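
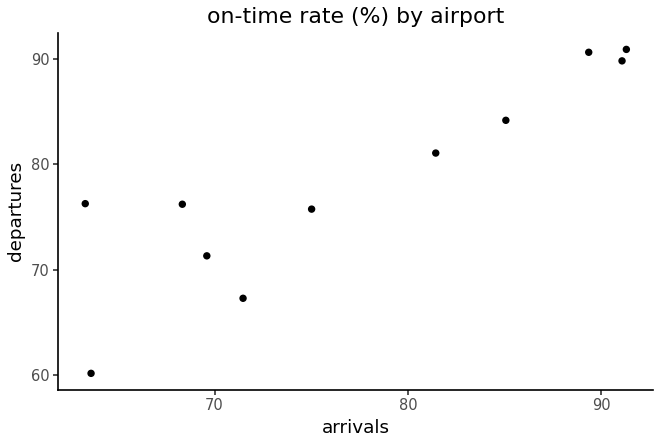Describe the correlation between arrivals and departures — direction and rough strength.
positive, strong

Points are positively correlated; strong (|r| ≈ 0.9).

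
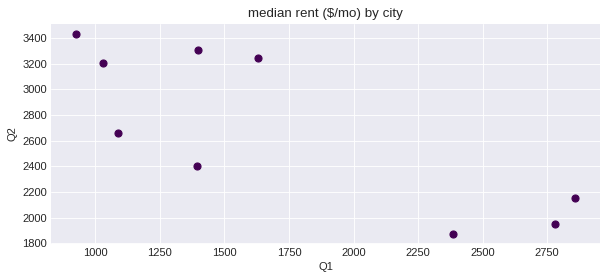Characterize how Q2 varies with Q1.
Points are negatively correlated; strong (|r| ≈ 0.8).

negative, strong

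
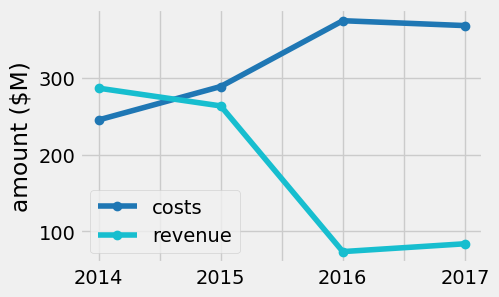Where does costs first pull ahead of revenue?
2014: costs ≈ 250 vs revenue ≈ 300 (not yet); 2015: costs ≈ 300 vs revenue ≈ 250 (first crossover).

2015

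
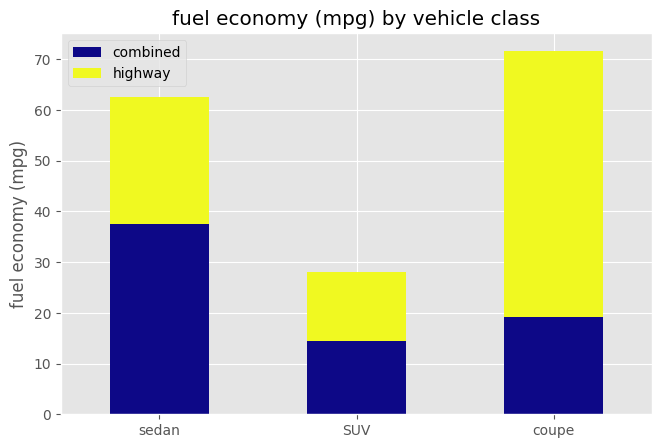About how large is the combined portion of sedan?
combined top ≈ 40, bottom ≈ 0; segment ≈ 40.

≈ 40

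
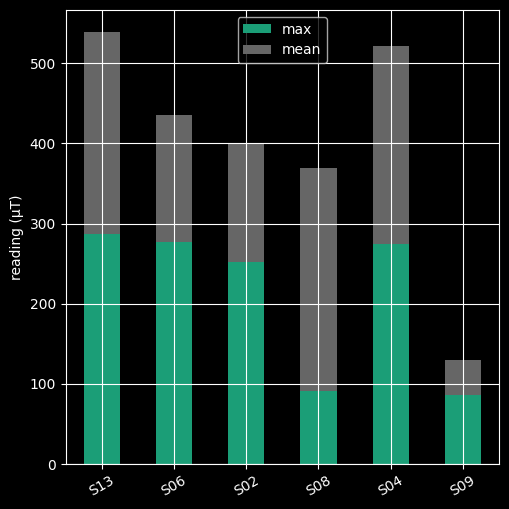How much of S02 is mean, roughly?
mean top ≈ 400, bottom ≈ 250; segment ≈ 150.

≈ 150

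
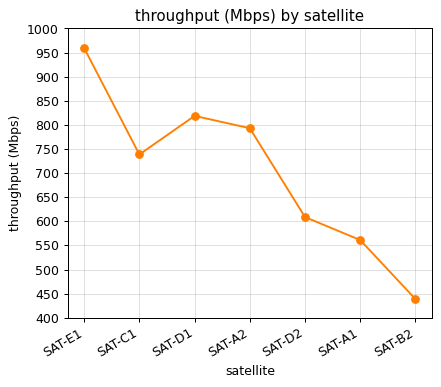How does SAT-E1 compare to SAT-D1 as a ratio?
SAT-E1 ≈ 950, SAT-D1 ≈ 800; 950/800 ≈ 1.19.

≈ 1.19×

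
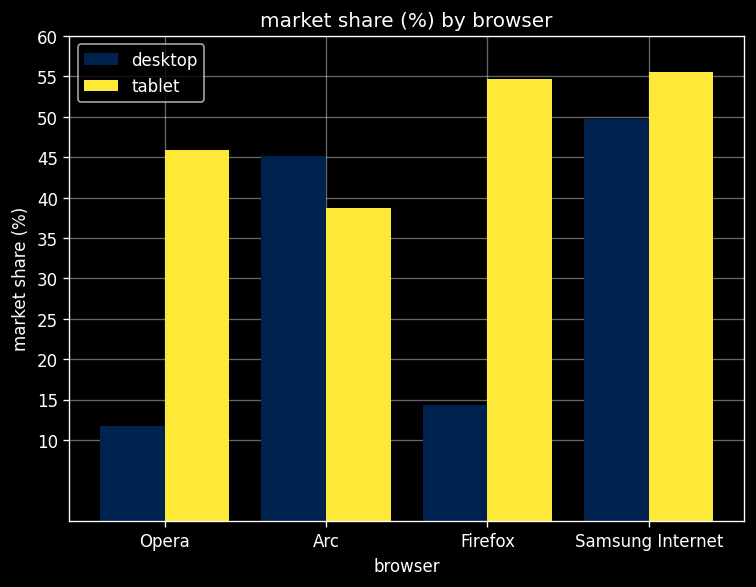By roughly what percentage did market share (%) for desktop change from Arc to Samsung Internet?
≈ +11.1%

Arc ≈ 45, Samsung Internet ≈ 50; (50 − 45) / 45 ≈ +11.1%.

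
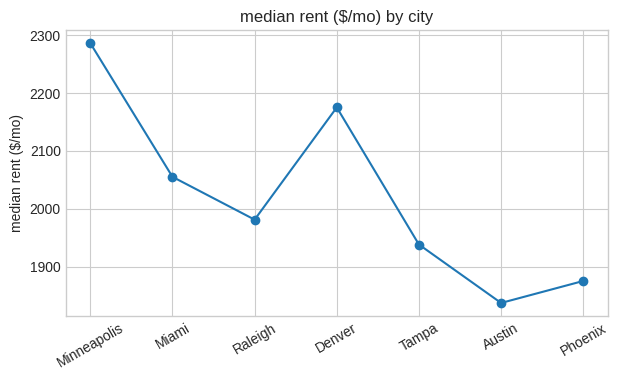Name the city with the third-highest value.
Miami

Top 4: Minneapolis ≈ 2300, Denver ≈ 2200, Miami ≈ 2050, Raleigh ≈ 2000.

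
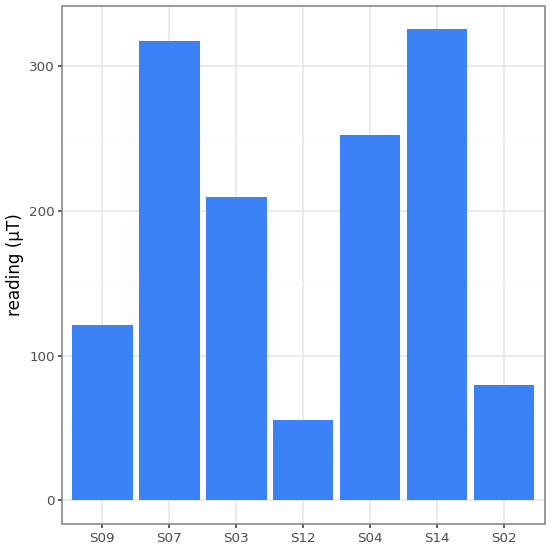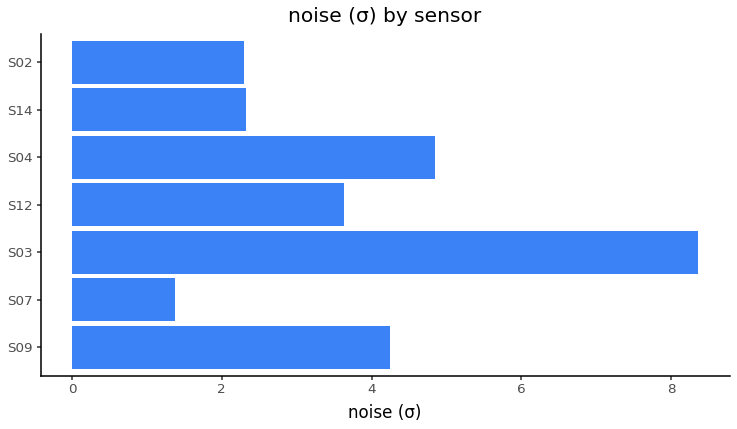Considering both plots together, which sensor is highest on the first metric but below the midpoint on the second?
Chart 2 median noise (σ) ≈ 4; below-median sensors: S07, S14, S02. Among those, S14 has the highest reading (µT) (≈ 350).

S14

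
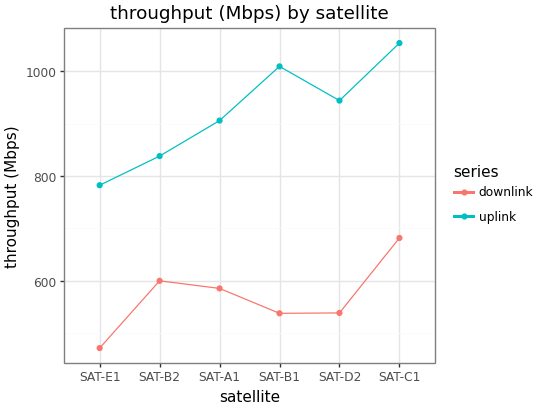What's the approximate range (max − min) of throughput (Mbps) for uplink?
Max SAT-C1 ≈ 1050, min SAT-E1 ≈ 800; range ≈ 250.

≈ 250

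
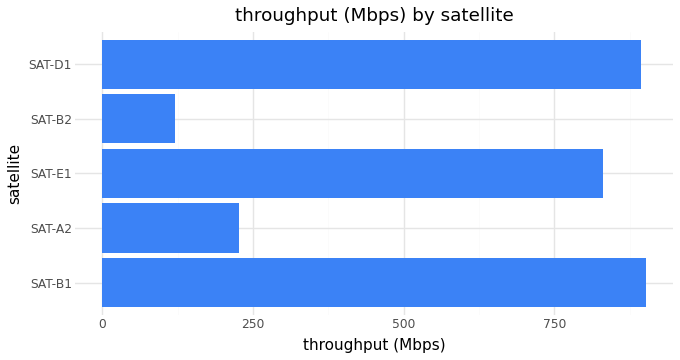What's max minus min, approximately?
≈ 800

Max SAT-B1 ≈ 900, min SAT-B2 ≈ 100; range ≈ 800.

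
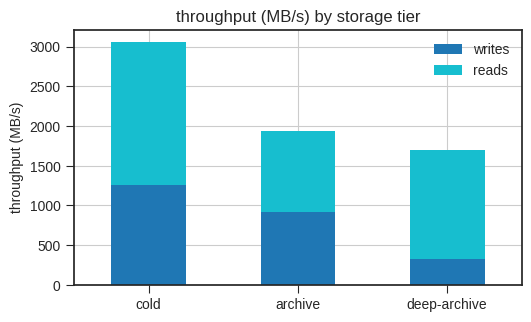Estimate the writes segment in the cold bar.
≈ 1500

writes top ≈ 1500, bottom ≈ 0; segment ≈ 1500.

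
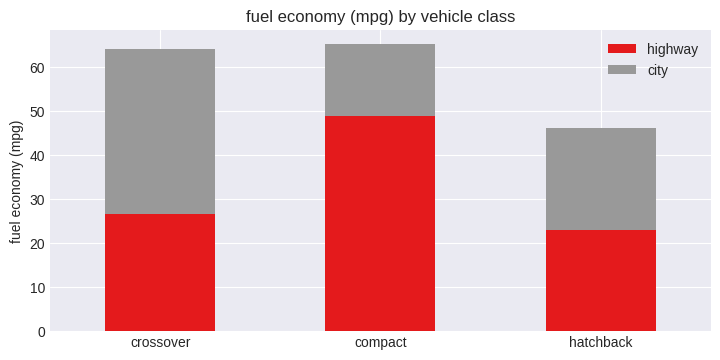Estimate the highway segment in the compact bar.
highway top ≈ 50, bottom ≈ 0; segment ≈ 50.

≈ 50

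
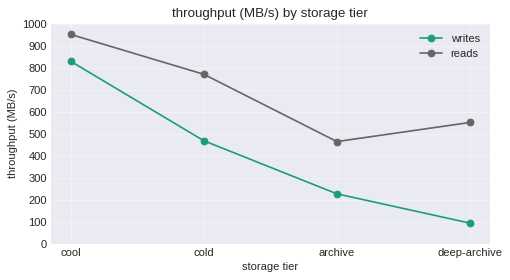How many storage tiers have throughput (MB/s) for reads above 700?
2

Above 700: cool, cold.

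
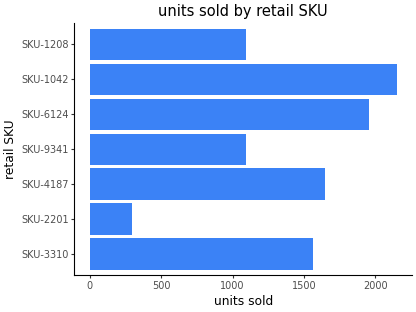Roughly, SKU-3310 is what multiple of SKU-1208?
SKU-3310 ≈ 1600, SKU-1208 ≈ 1000; 1600/1000 ≈ 1.6.

≈ 1.6×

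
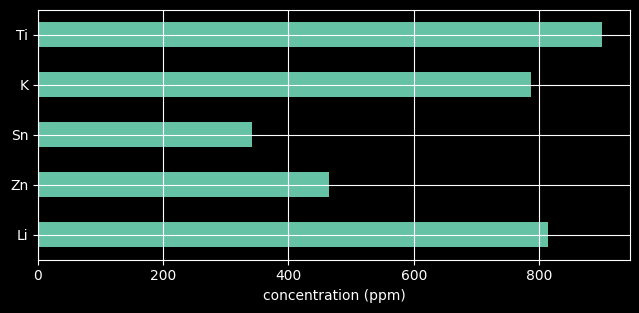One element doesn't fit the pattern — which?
Sn

Sn ≈ 300; the rest sit between ≈ 500 and ≈ 900.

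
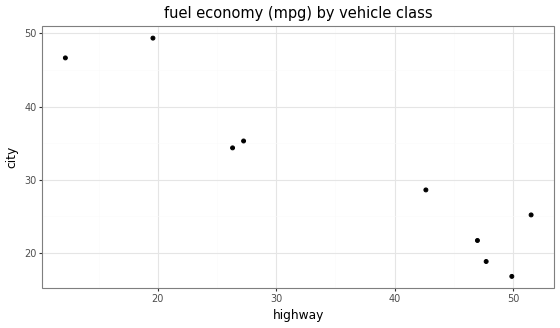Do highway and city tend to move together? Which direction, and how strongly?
Points are negatively correlated; strong (|r| ≈ 0.9).

negative, strong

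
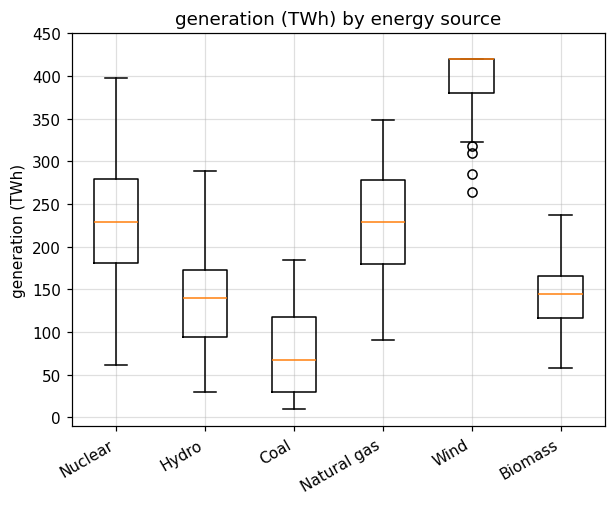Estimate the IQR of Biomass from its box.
Q3 ≈ 150, Q1 ≈ 100; IQR ≈ 50.

≈ 50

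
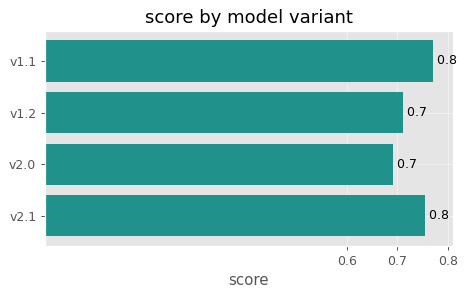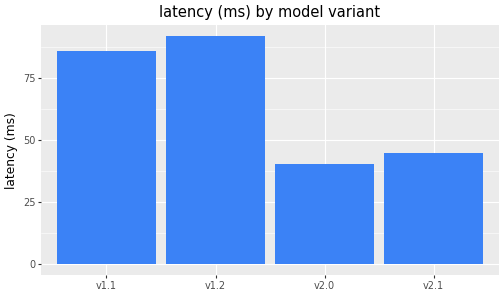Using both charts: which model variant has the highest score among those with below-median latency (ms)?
v2.1

Chart 2 median latency (ms) ≈ 70; below-median model variants: v2.0, v2.1. Among those, v2.1 has the highest score (≈ 0.8).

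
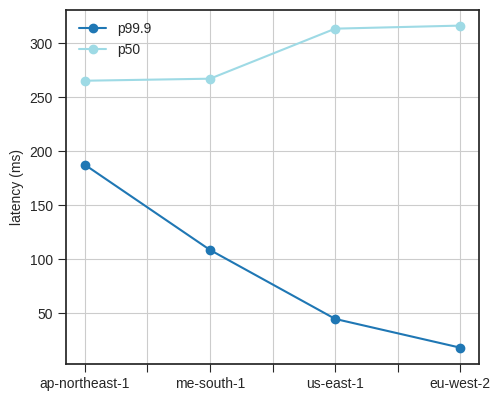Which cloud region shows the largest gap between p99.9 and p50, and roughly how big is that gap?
eu-west-2, ≈ 300 ms

eu-west-2: p99.9 ≈ 25, p50 ≈ 325 → gap ≈ 300. Next-largest (us-east-1) is only ≈ 275.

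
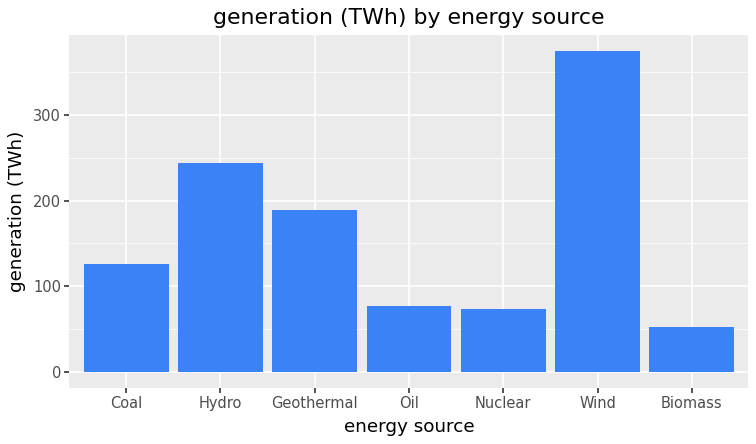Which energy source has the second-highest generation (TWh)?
Hydro

Top 3: Wind ≈ 350, Hydro ≈ 250, Geothermal ≈ 200.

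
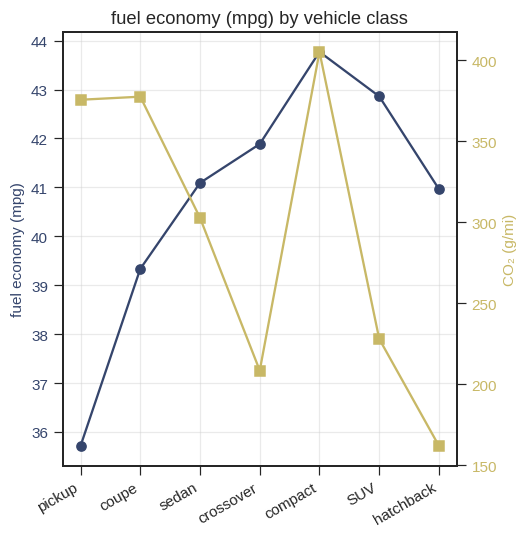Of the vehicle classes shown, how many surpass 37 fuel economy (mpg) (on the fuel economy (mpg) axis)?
Above 37: coupe, sedan, crossover, compact, SUV, hatchback.

6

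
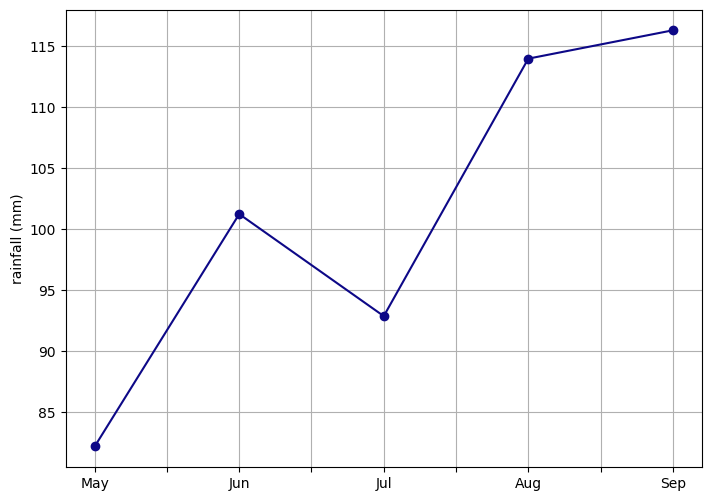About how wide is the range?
Max Sep ≈ 115, min May ≈ 80; range ≈ 35.

≈ 35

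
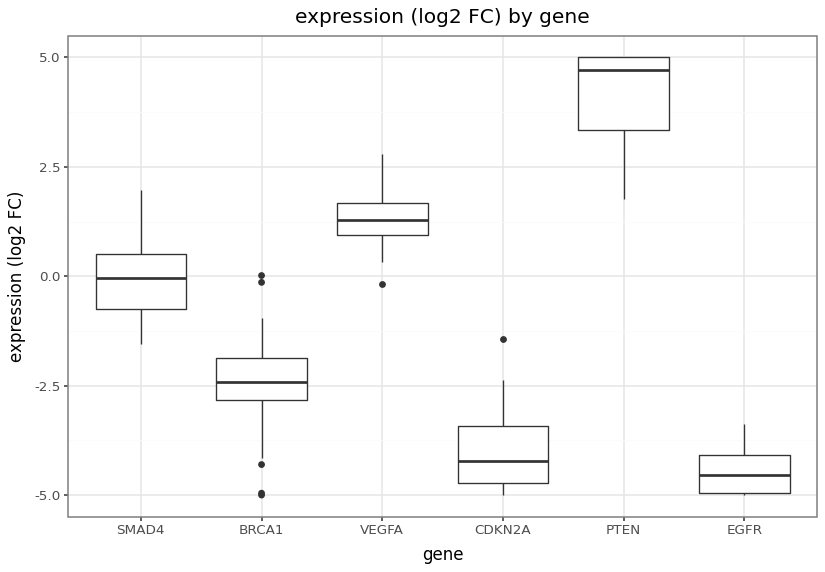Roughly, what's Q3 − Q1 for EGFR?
Q3 ≈ -4, Q1 ≈ -5; IQR ≈ 1.

≈ 1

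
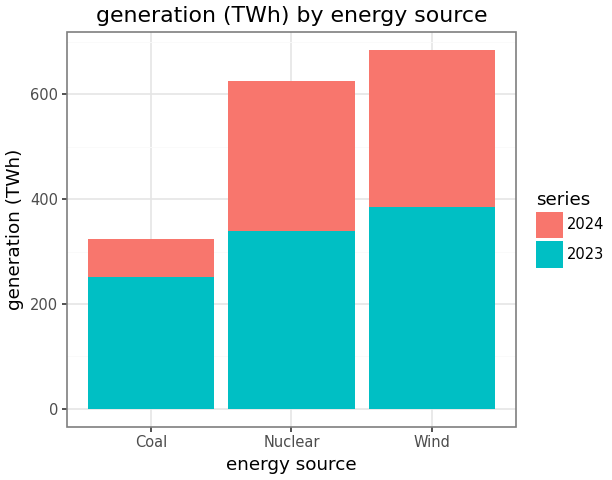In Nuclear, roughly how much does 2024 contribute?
≈ 300

2024 top ≈ 600, bottom ≈ 300; segment ≈ 300.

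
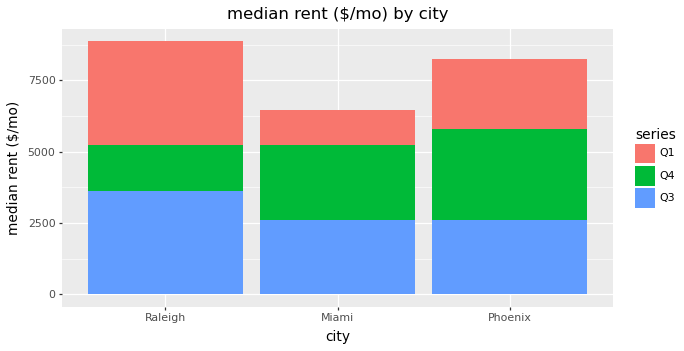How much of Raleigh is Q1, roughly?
≈ 4000

Q1 top ≈ 9000, bottom ≈ 5000; segment ≈ 4000.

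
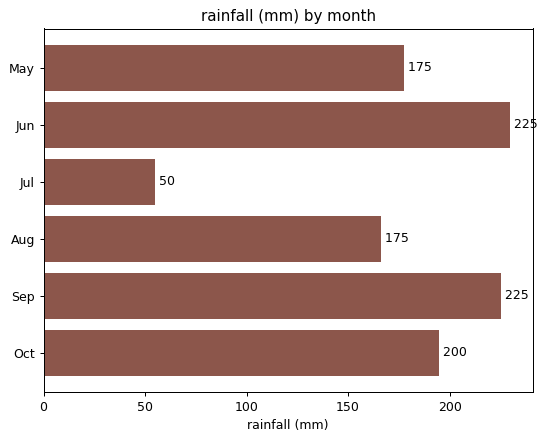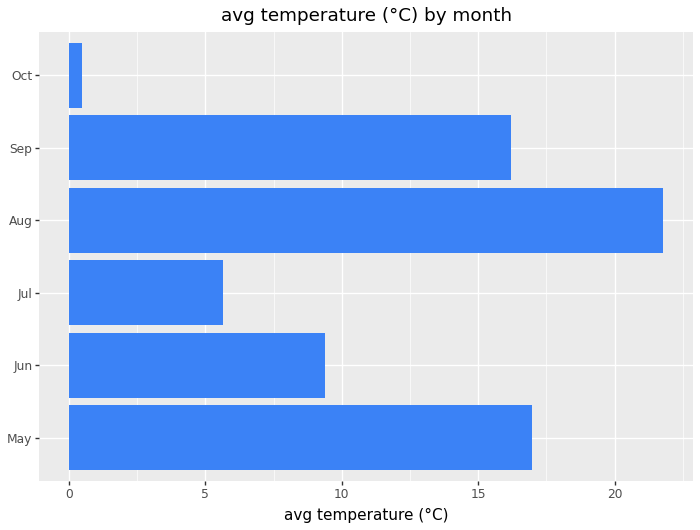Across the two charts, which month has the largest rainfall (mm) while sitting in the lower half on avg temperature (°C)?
Jun

Chart 2 median avg temperature (°C) ≈ 12; below-median months: Jun, Jul, Oct. Among those, Jun has the highest rainfall (mm) (≈ 225).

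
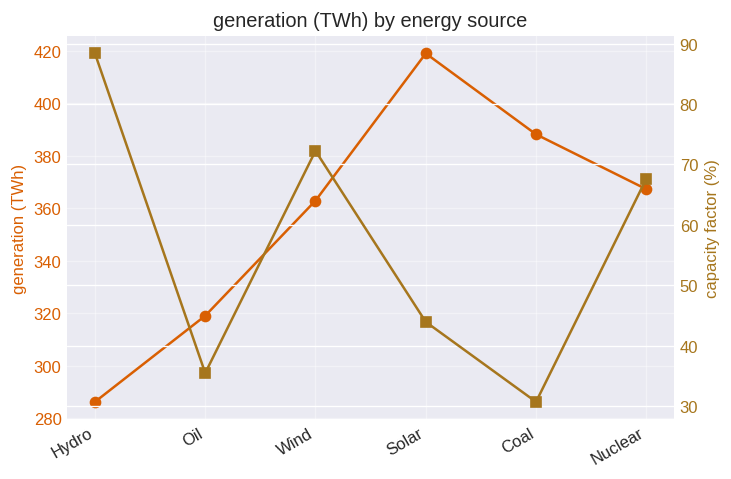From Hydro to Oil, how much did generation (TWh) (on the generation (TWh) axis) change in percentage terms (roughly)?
Hydro ≈ 280, Oil ≈ 320; (320 − 280) / 280 ≈ +14.3%.

≈ +14.3%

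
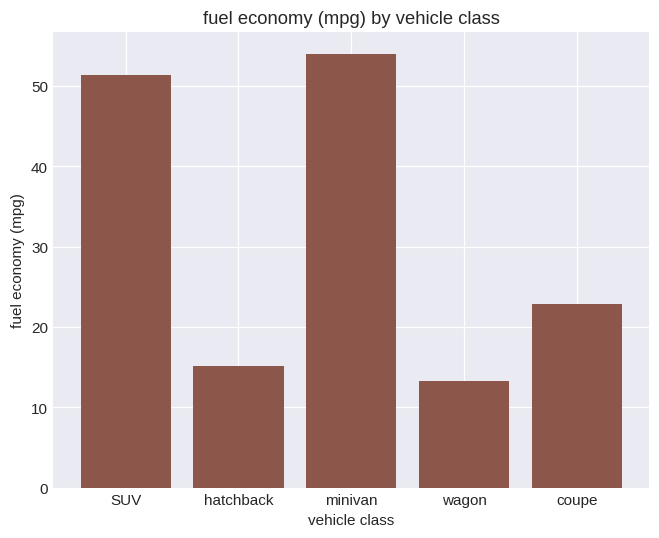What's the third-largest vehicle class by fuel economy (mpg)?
Top 4: minivan ≈ 55, SUV ≈ 50, coupe ≈ 25, hatchback ≈ 15.

coupe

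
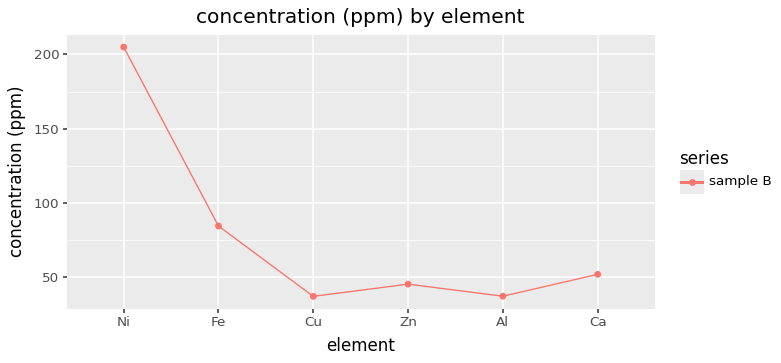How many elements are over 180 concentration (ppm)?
1

Above 180: Ni.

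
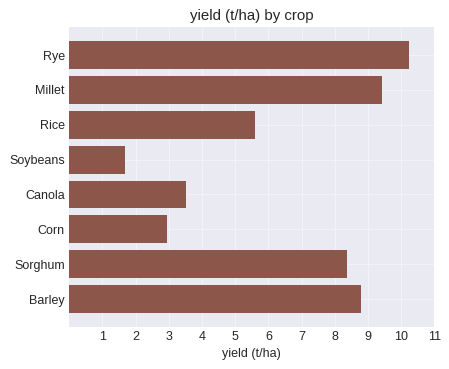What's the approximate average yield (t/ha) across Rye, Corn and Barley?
(10 + 3 + 9) / 3 ≈ 7.

≈ 7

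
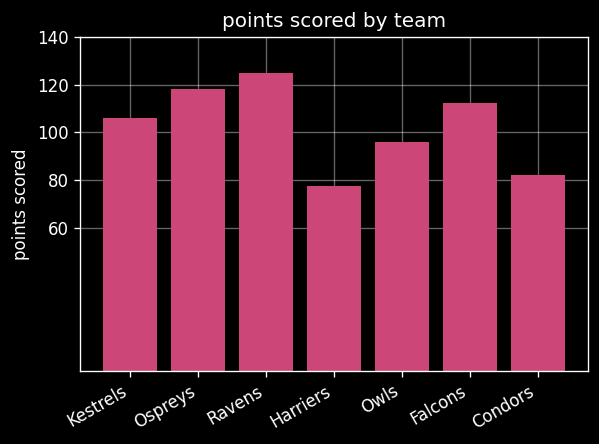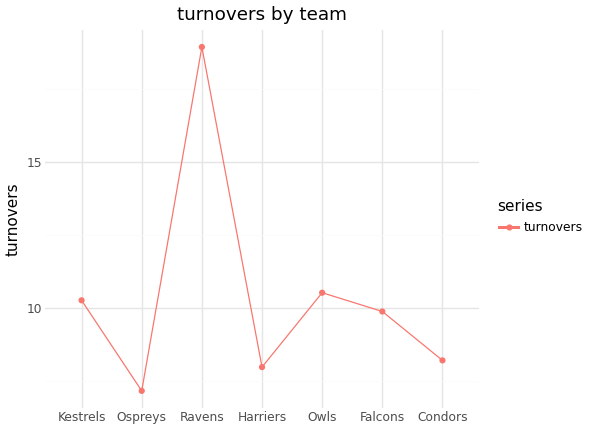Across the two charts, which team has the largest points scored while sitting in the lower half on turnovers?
Chart 2 median turnovers ≈ 10; below-median teams: Ospreys, Harriers, Condors. Among those, Ospreys has the highest points scored (≈ 120).

Ospreys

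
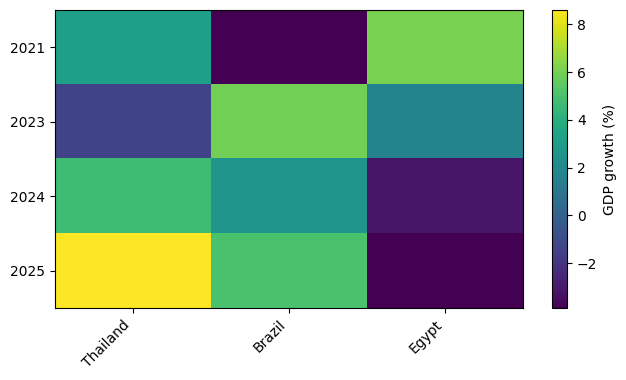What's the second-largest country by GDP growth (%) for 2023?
Egypt

Top 3 for 2023: Brazil ≈ 6, Egypt ≈ 2, Thailand ≈ -2.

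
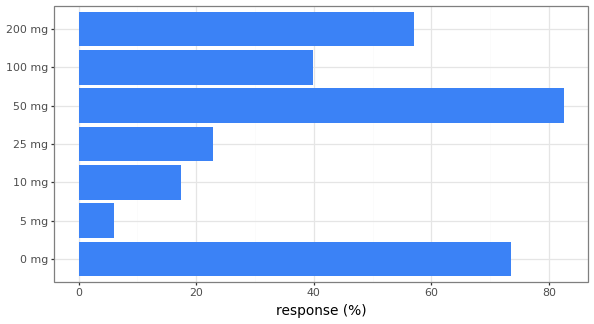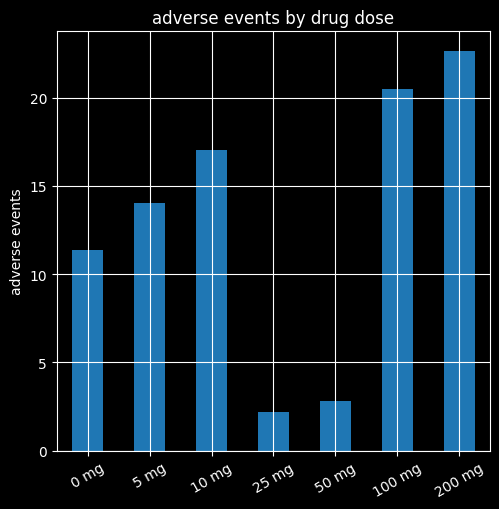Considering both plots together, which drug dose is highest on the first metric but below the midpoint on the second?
Chart 2 median adverse events ≈ 15; below-median drug doses: 0 mg, 25 mg, 50 mg. Among those, 50 mg has the highest response (%) (≈ 80).

50 mg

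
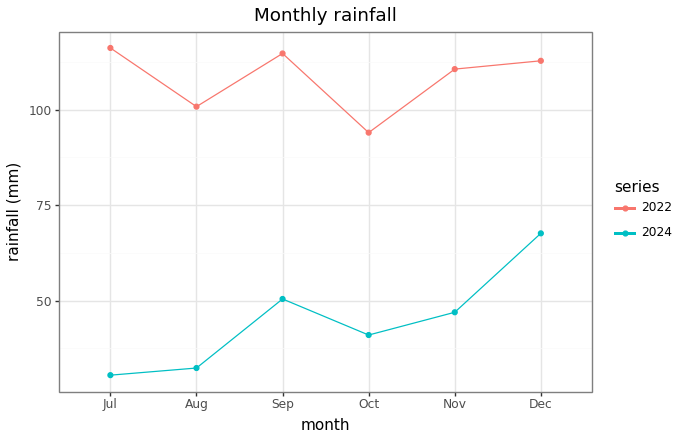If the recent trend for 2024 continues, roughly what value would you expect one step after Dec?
≈ 85

Last three: 40, 50, 70 → slope ≈ 15/step → next ≈ 85.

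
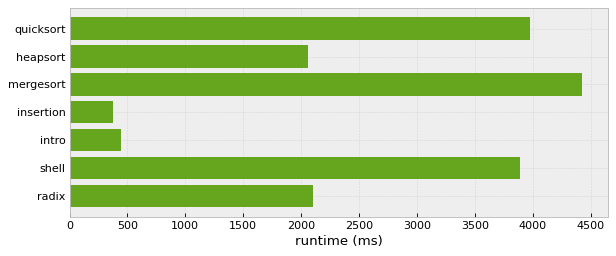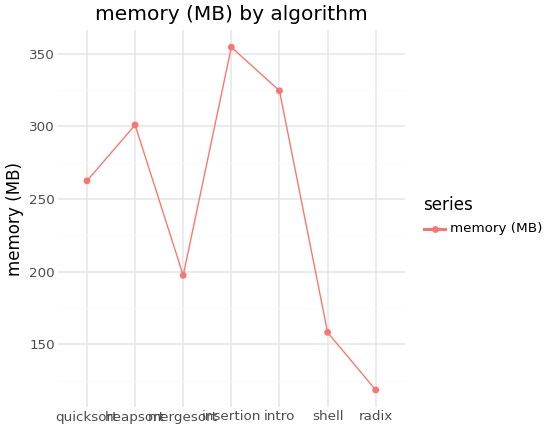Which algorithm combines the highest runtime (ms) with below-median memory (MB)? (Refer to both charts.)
mergesort

Chart 2 median memory (MB) ≈ 250; below-median algorithms: mergesort, shell, radix. Among those, mergesort has the highest runtime (ms) (≈ 4500).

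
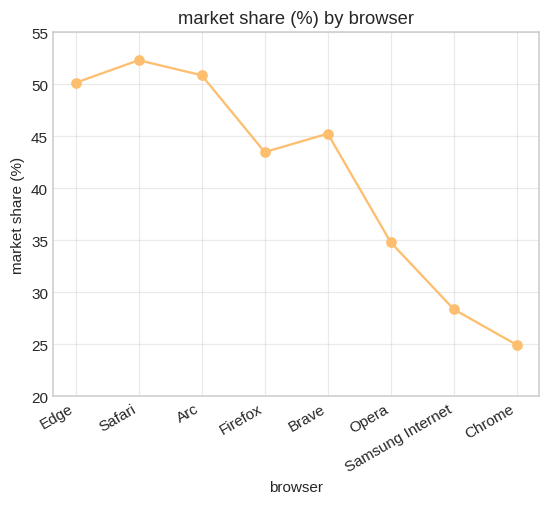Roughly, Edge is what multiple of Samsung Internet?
≈ 1.67×

Edge ≈ 50, Samsung Internet ≈ 30; 50/30 ≈ 1.67.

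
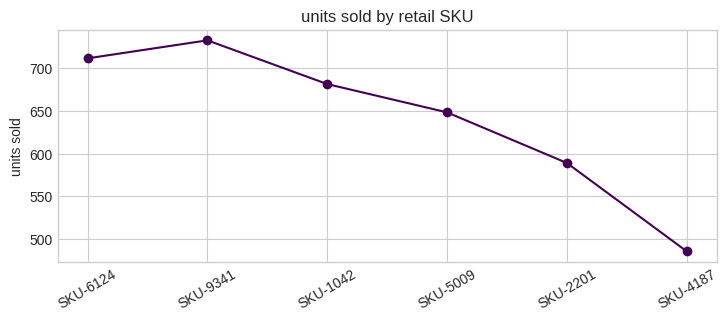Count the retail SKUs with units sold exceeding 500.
Above 500: SKU-6124, SKU-9341, SKU-1042, SKU-5009, SKU-2201.

5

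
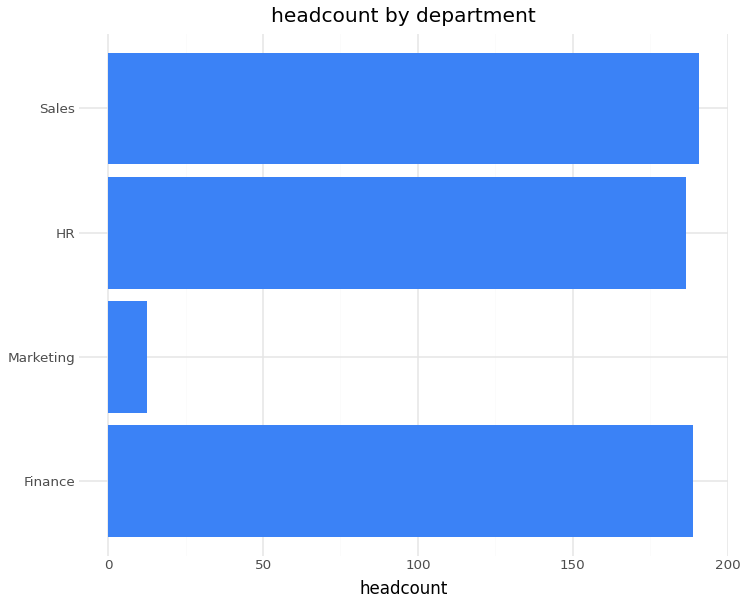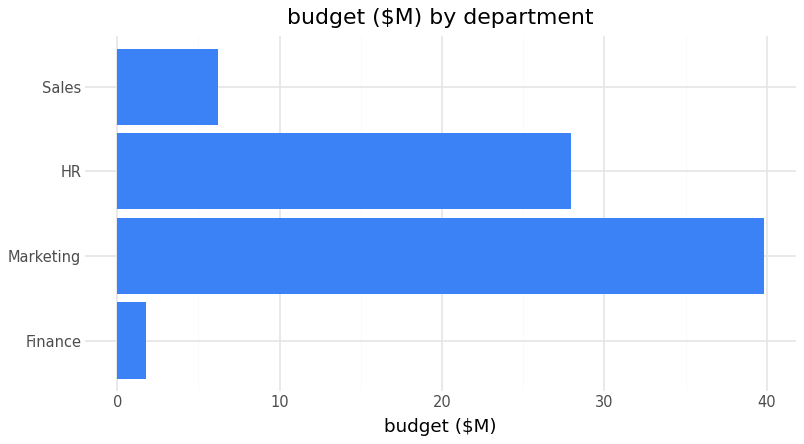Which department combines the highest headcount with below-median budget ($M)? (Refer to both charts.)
Sales

Chart 2 median budget ($M) ≈ 15; below-median departments: Finance, Sales. Among those, Sales has the highest headcount (≈ 200).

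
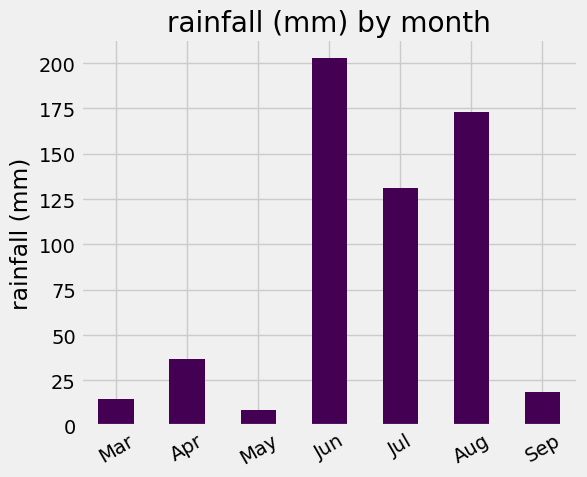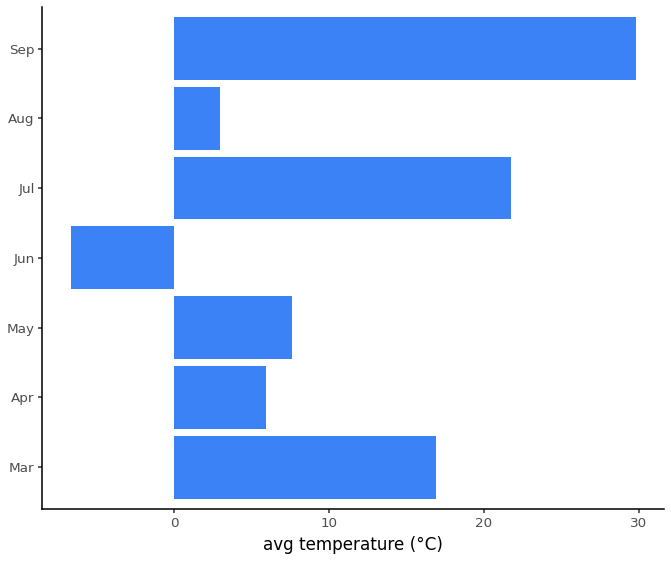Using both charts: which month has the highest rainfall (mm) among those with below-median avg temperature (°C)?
Chart 2 median avg temperature (°C) ≈ 10; below-median months: Apr, Jun, Aug. Among those, Jun has the highest rainfall (mm) (≈ 200).

Jun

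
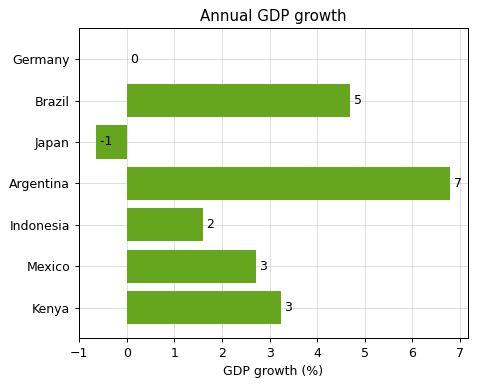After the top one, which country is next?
Top 3: Argentina ≈ 7, Brazil ≈ 5, Kenya ≈ 3.

Brazil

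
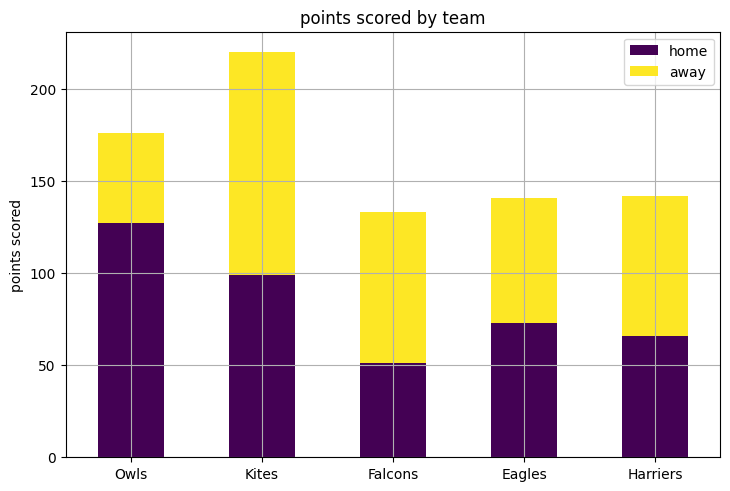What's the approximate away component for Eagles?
≈ 60

away top ≈ 140, bottom ≈ 80; segment ≈ 60.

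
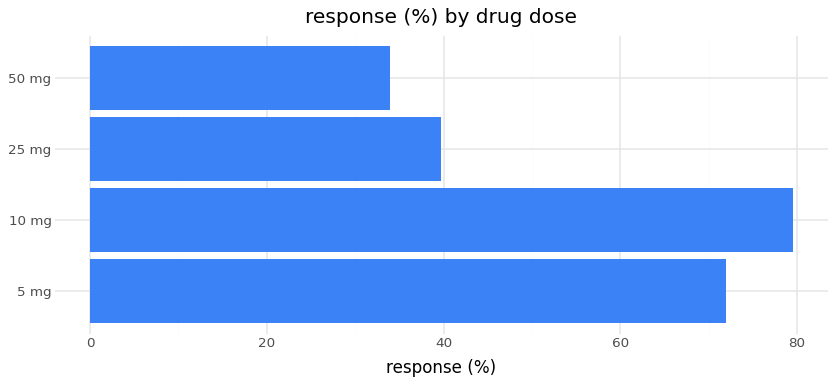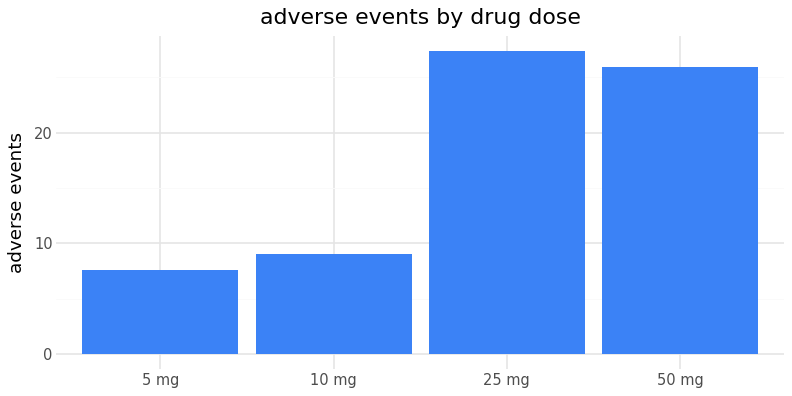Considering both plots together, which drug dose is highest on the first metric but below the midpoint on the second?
10 mg

Chart 2 median adverse events ≈ 15; below-median drug doses: 5 mg, 10 mg. Among those, 10 mg has the highest response (%) (≈ 80).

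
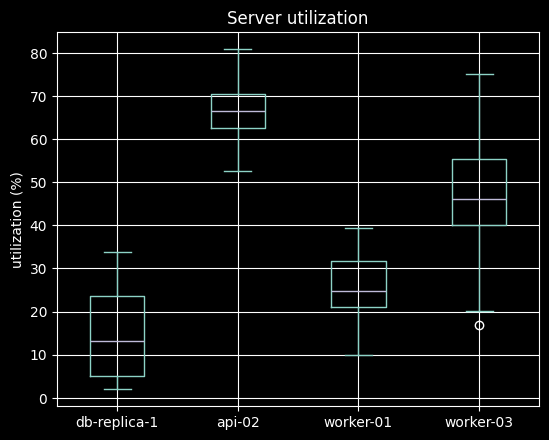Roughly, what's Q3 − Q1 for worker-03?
≈ 15

Q3 ≈ 55, Q1 ≈ 40; IQR ≈ 15.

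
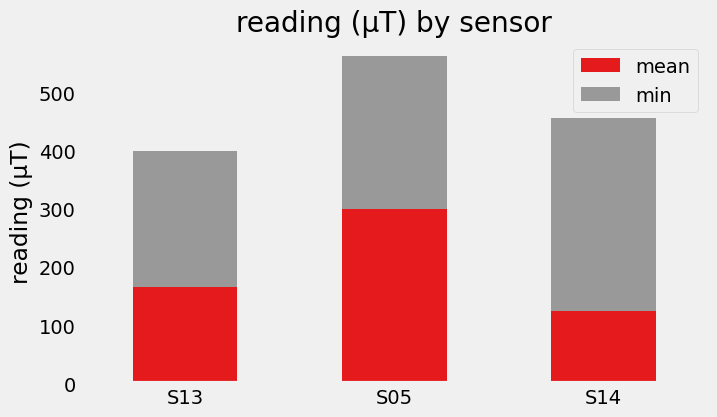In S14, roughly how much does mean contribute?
≈ 100

mean top ≈ 100, bottom ≈ 0; segment ≈ 100.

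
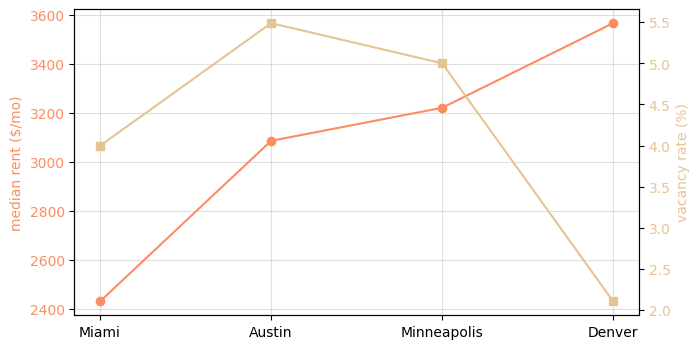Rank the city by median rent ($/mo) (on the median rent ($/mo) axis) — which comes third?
Austin

Top 4 (on the median rent ($/mo) axis): Denver ≈ 3600, Minneapolis ≈ 3200, Austin ≈ 3100, Miami ≈ 2400.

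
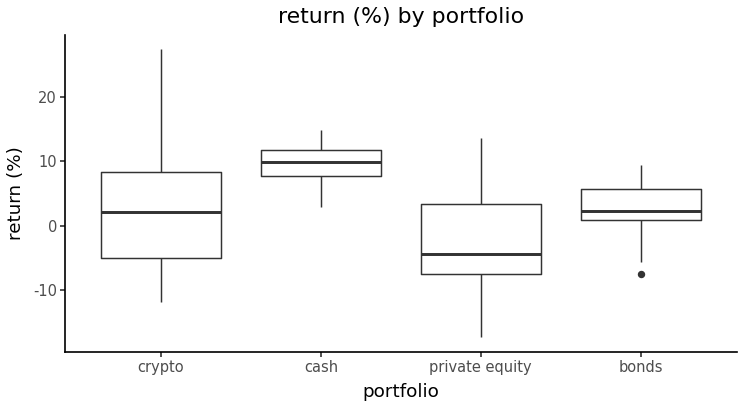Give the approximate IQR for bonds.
≈ 5

Q3 ≈ 6, Q1 ≈ 1; IQR ≈ 5.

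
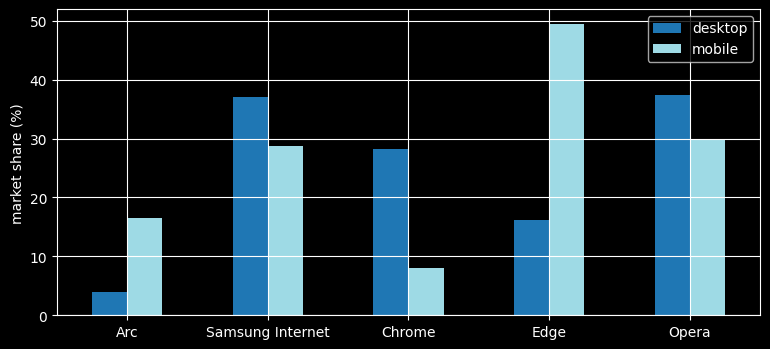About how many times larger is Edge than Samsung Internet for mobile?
≈ 1.67×

Edge ≈ 50, Samsung Internet ≈ 30; 50/30 ≈ 1.67.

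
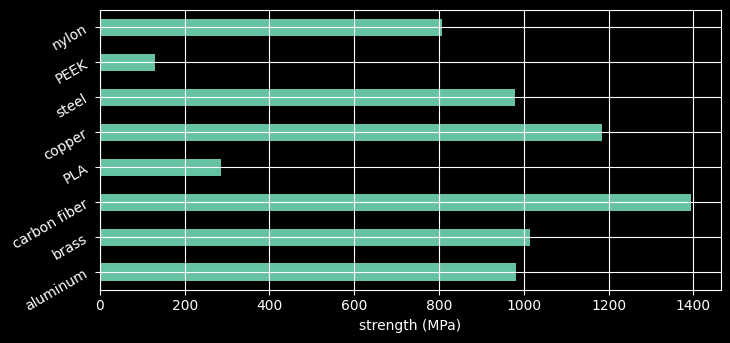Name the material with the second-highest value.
copper

Top 3: carbon fiber ≈ 1400, copper ≈ 1200, brass ≈ 1000.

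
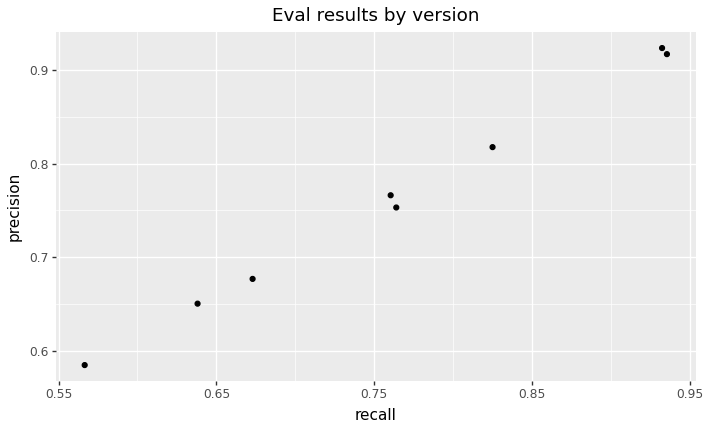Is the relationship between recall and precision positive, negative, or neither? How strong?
Points are positively correlated; strong (|r| ≈ 1.0).

positive, strong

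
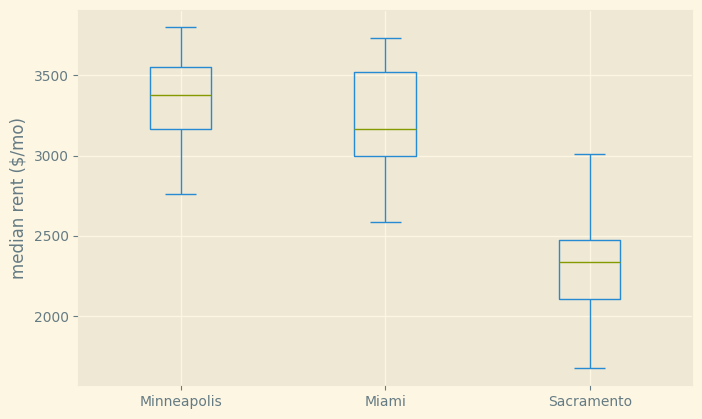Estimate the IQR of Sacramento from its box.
Q3 ≈ 2500, Q1 ≈ 2100; IQR ≈ 400.

≈ 400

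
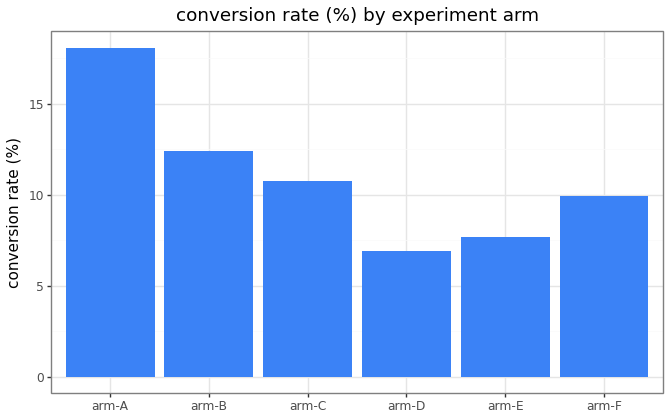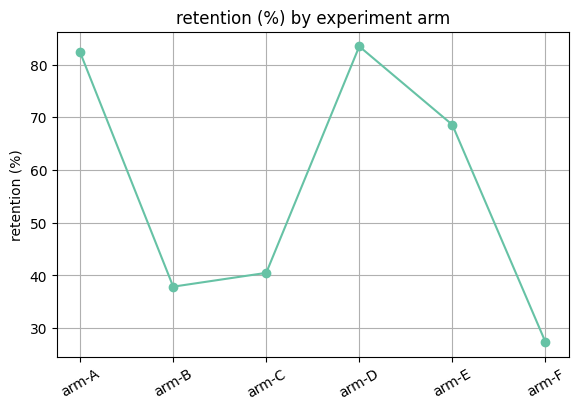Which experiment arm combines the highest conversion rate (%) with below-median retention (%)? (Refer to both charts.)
arm-B

Chart 2 median retention (%) ≈ 50; below-median experiment arms: arm-B, arm-C, arm-F. Among those, arm-B has the highest conversion rate (%) (≈ 12).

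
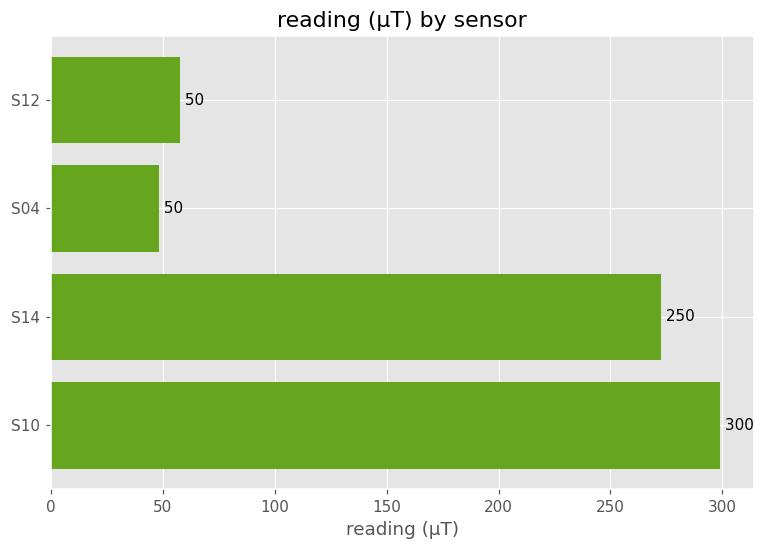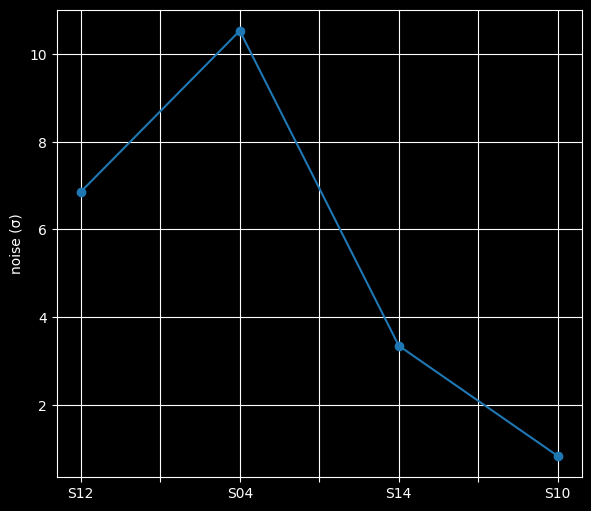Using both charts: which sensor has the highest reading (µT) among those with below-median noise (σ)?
Chart 2 median noise (σ) ≈ 5; below-median sensors: S14, S10. Among those, S10 has the highest reading (µT) (≈ 300).

S10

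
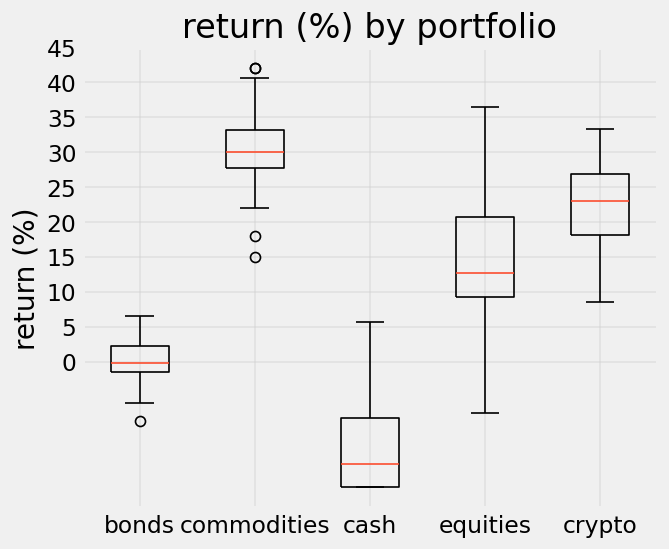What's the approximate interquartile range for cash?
Q3 ≈ -10, Q1 ≈ -20; IQR ≈ 10.

≈ 10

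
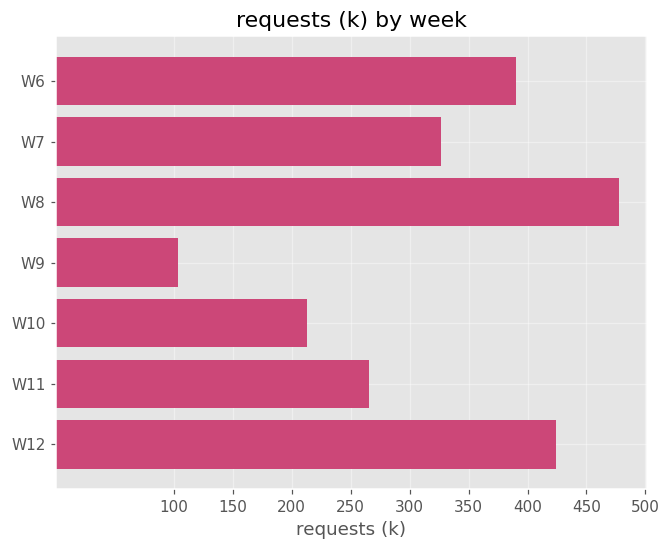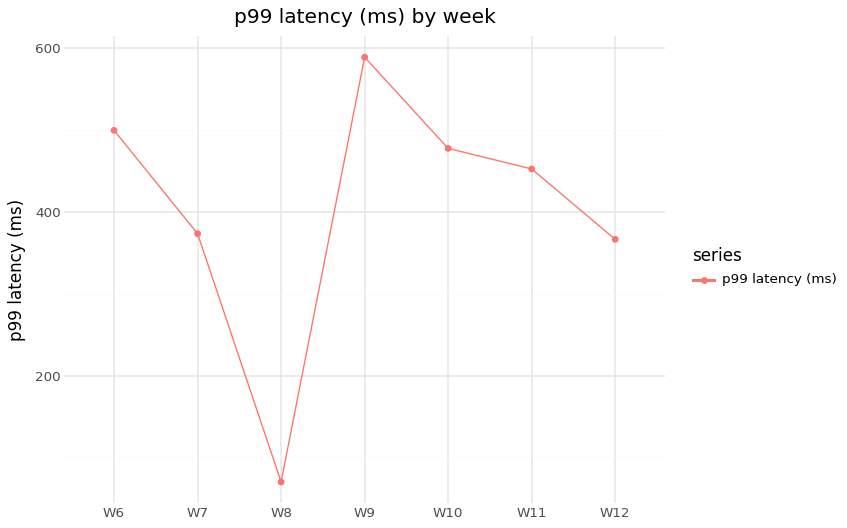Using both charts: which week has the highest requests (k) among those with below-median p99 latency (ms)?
W8

Chart 2 median p99 latency (ms) ≈ 500; below-median weeks: W7, W8, W12. Among those, W8 has the highest requests (k) (≈ 500).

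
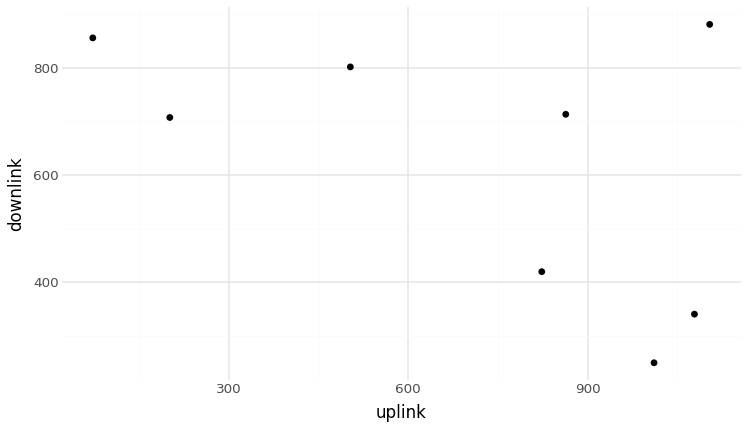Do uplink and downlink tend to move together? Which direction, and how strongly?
negative, moderate

Points are negatively correlated; moderate (|r| ≈ 0.5).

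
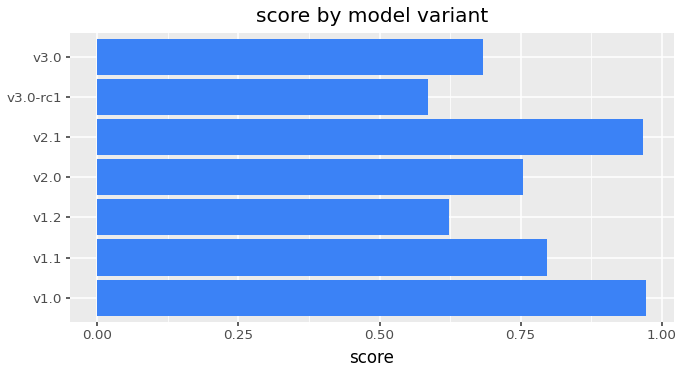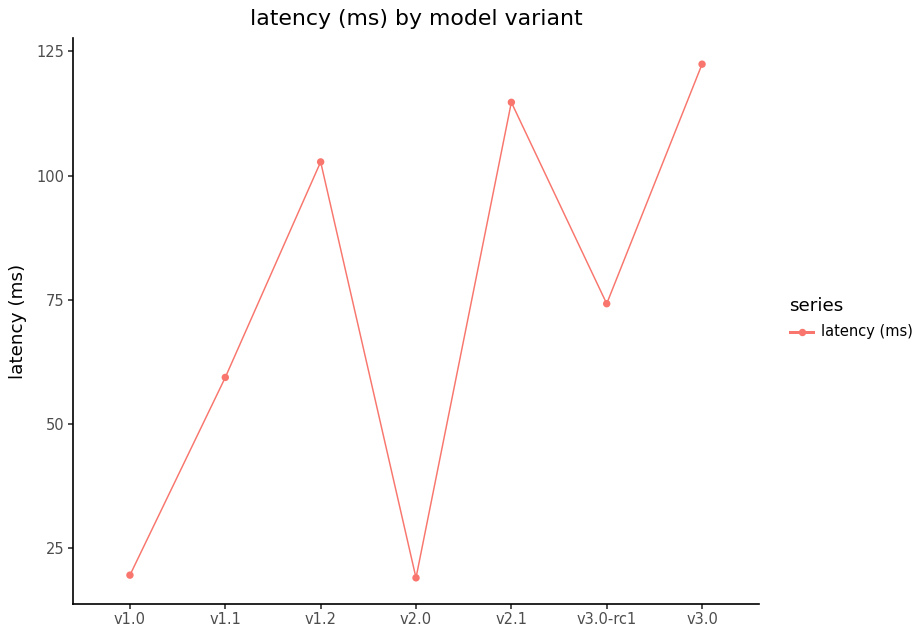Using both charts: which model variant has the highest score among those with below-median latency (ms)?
Chart 2 median latency (ms) ≈ 80; below-median model variants: v1.0, v1.1, v2.0. Among those, v1.0 has the highest score (≈ 1).

v1.0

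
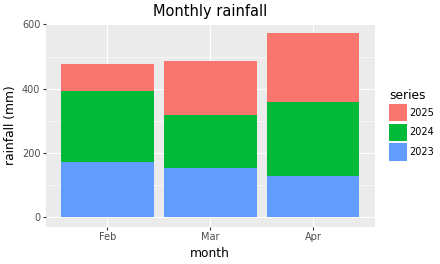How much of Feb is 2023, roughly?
2023 top ≈ 150, bottom ≈ 0; segment ≈ 150.

≈ 150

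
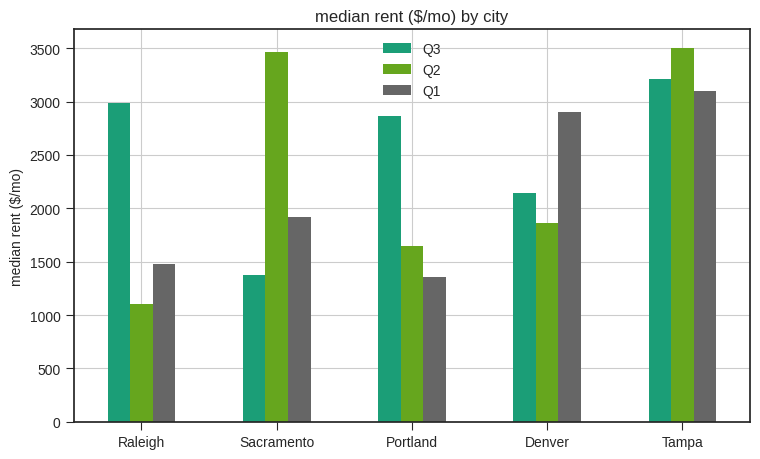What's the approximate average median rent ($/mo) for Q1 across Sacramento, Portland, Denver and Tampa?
≈ 2375

(2000 + 1500 + 3000 + 3000) / 4 ≈ 2375.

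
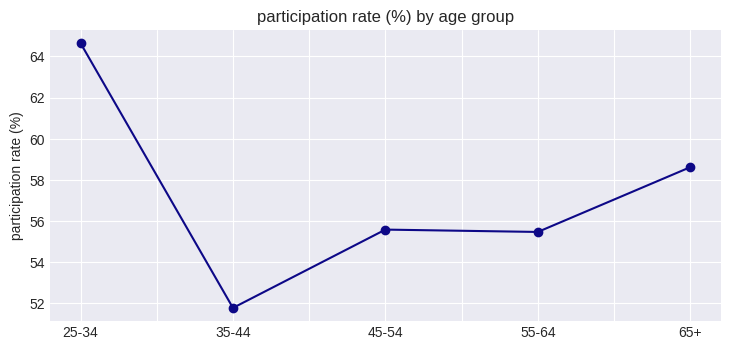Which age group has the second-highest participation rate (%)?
65+

Top 3: 25-34 ≈ 64, 65+ ≈ 58, 45-54 ≈ 56.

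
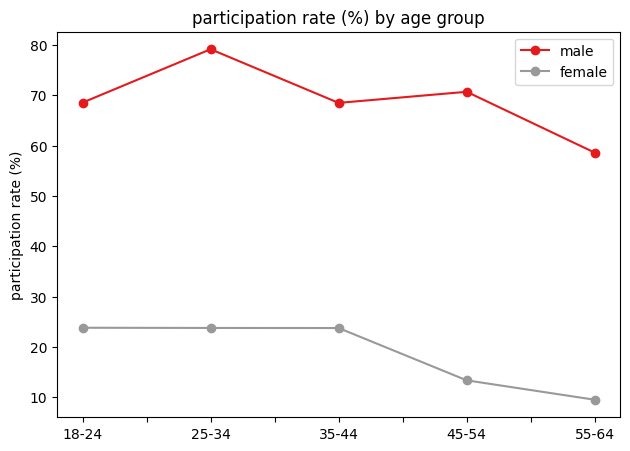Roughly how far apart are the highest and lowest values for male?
Max 25-34 ≈ 80, min 55-64 ≈ 60; range ≈ 20.

≈ 20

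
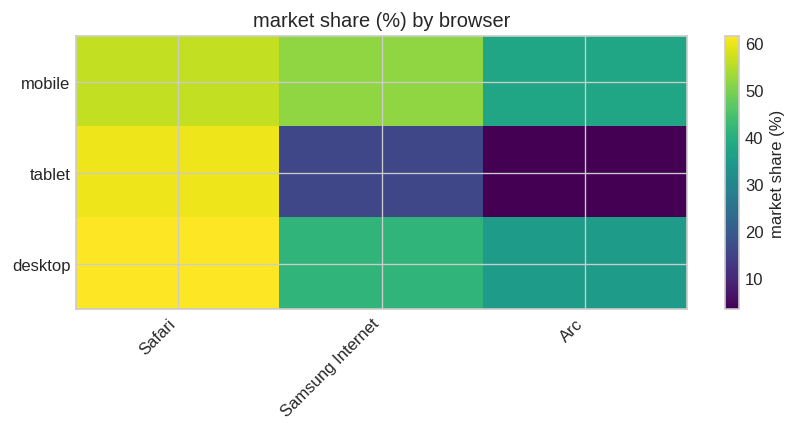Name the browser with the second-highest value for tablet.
Samsung Internet

Top 3 for tablet: Safari ≈ 60, Samsung Internet ≈ 15, Arc ≈ 5.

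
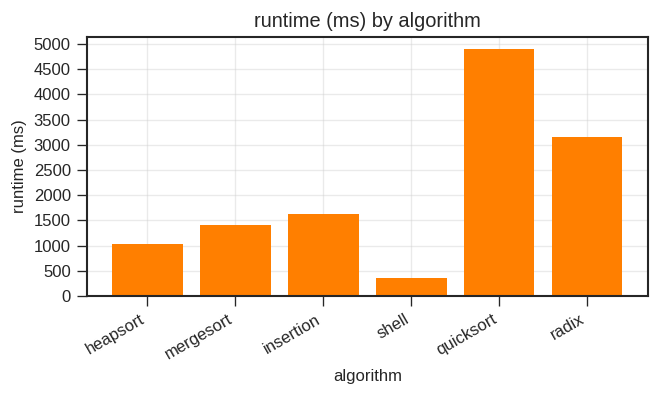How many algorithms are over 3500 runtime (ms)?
1

Above 3500: quicksort.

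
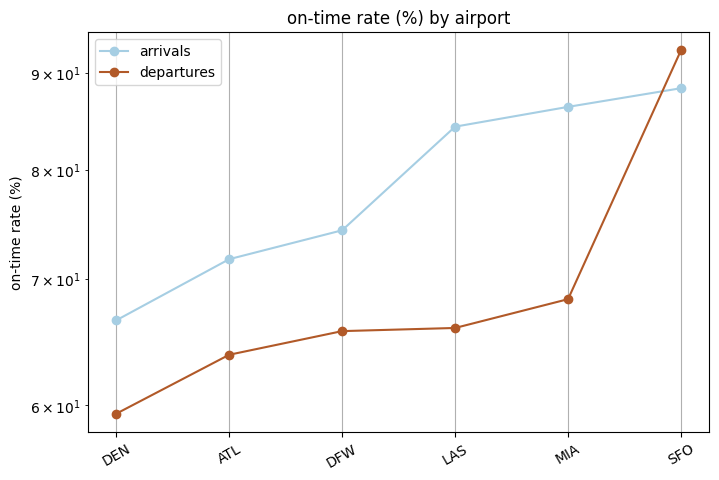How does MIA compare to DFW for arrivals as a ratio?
MIA ≈ 85, DFW ≈ 75; 85/75 ≈ 1.13.

≈ 1.13×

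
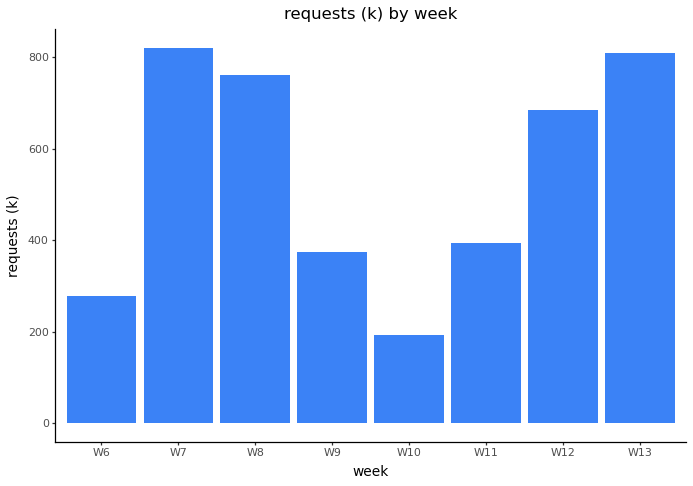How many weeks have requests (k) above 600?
Above 600: W7, W8, W12, W13.

4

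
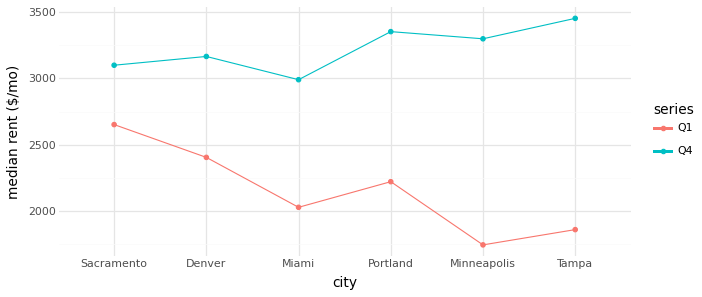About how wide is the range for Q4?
Max Tampa ≈ 3400, min Miami ≈ 3000; range ≈ 400.

≈ 400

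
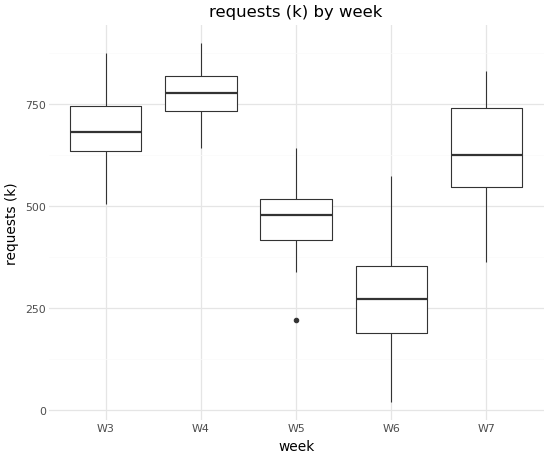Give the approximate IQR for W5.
≈ 100

Q3 ≈ 500, Q1 ≈ 400; IQR ≈ 100.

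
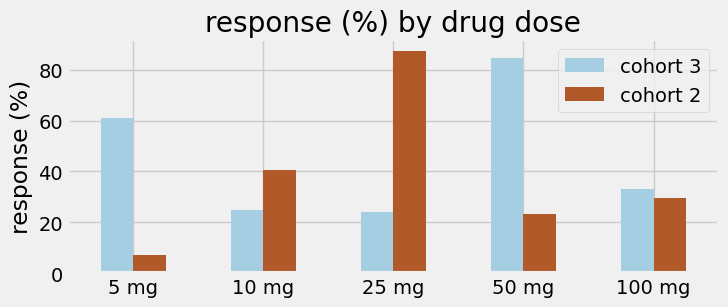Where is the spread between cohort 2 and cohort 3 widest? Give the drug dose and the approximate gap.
25 mg: cohort 2 ≈ 90, cohort 3 ≈ 20 → gap ≈ 70. Next-largest (50 mg) is only ≈ 60.

25 mg, ≈ 70 %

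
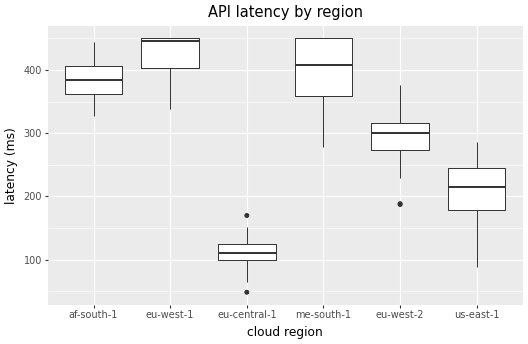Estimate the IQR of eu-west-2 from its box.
Q3 ≈ 300, Q1 ≈ 250; IQR ≈ 50.

≈ 50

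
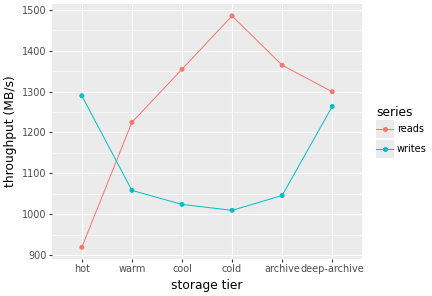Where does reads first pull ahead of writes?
warm

hot: reads ≈ 900 vs writes ≈ 1300 (not yet); warm: reads ≈ 1200 vs writes ≈ 1050 (first crossover).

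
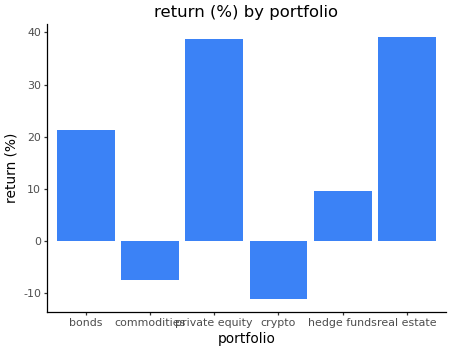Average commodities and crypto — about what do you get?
(-5 + -10) / 2 ≈ -8.

≈ -8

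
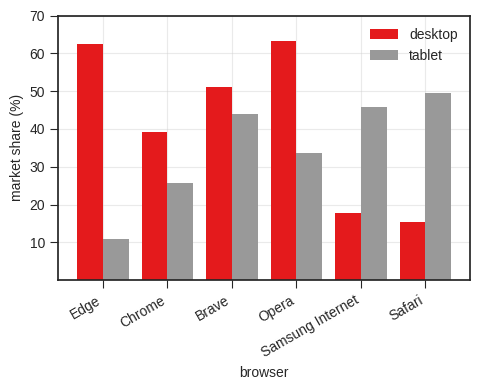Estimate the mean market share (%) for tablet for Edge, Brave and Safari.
≈ 33

(10 + 40 + 50) / 3 ≈ 33.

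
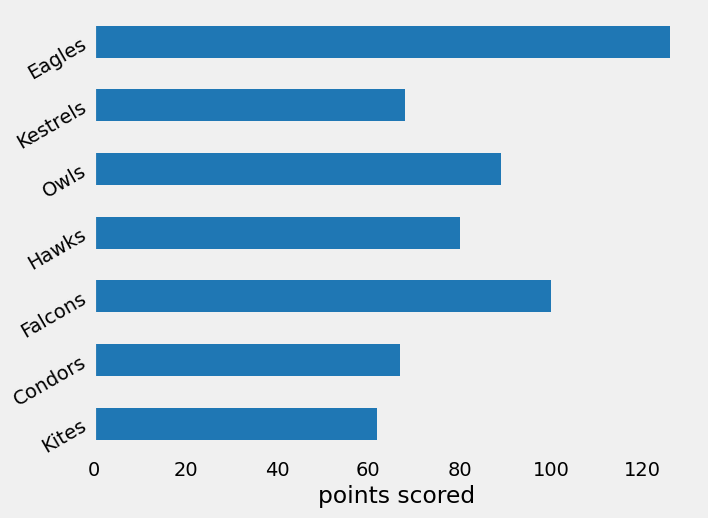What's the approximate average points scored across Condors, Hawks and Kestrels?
(60 + 80 + 60) / 3 ≈ 67.

≈ 67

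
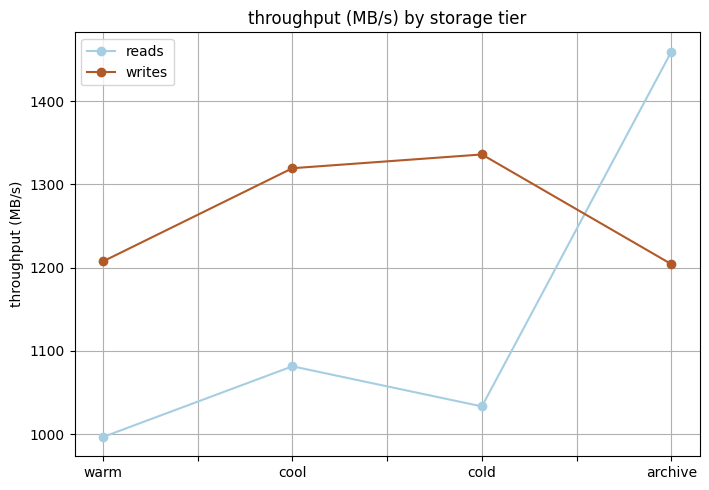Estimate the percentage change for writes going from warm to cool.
≈ +8.3%

warm ≈ 1200, cool ≈ 1300; (1300 − 1200) / 1200 ≈ +8.3%.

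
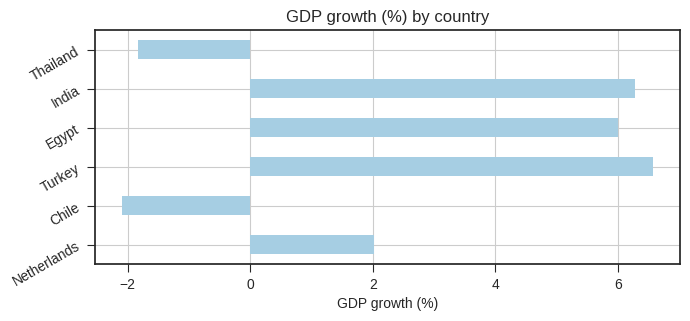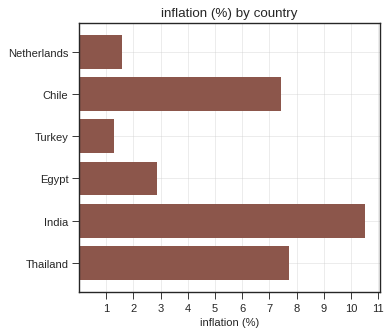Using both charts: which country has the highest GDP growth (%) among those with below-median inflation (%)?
Chart 2 median inflation (%) ≈ 5; below-median countries: Netherlands, Turkey, Egypt. Among those, Turkey has the highest GDP growth (%) (≈ 7).

Turkey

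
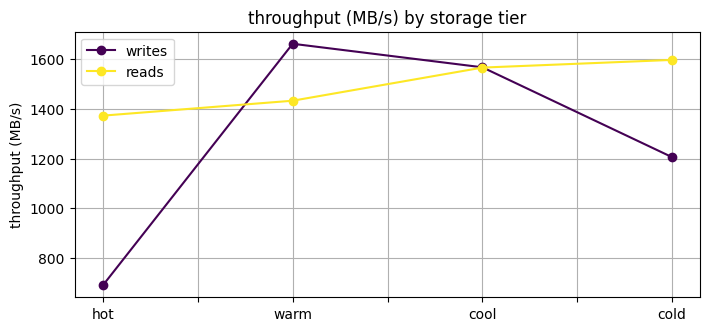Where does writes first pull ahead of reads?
hot: writes ≈ 700 vs reads ≈ 1400 (not yet); warm: writes ≈ 1700 vs reads ≈ 1400 (first crossover).

warm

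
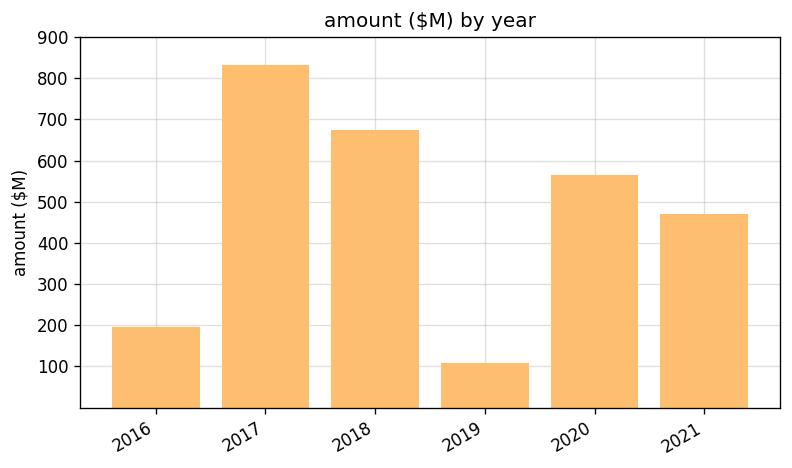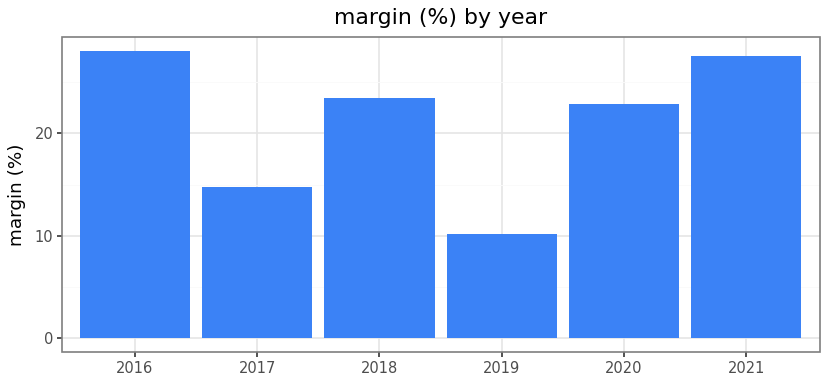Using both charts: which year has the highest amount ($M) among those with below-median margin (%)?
Chart 2 median margin (%) ≈ 25; below-median years: 2017, 2019, 2020. Among those, 2017 has the highest amount ($M) (≈ 800).

2017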